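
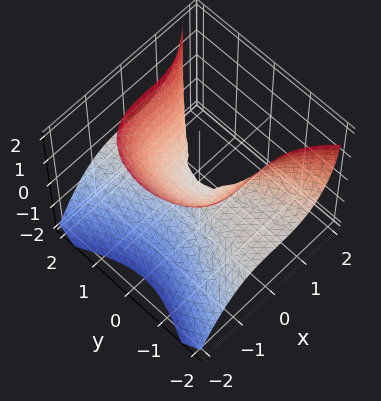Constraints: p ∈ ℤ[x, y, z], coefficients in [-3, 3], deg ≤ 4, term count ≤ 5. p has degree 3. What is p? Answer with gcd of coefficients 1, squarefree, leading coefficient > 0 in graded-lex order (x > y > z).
Degree: the shape is more complex than any degree-2 surface, so deg p = 3.
Observable constraints: one x-axis crossing is at x = 0; every point of the y-axis in the box is on the surface; it meets the z-axis at z = 0 (among the integer gridlines).
Putting this together gives p.

x^3 - y^2*z + z^2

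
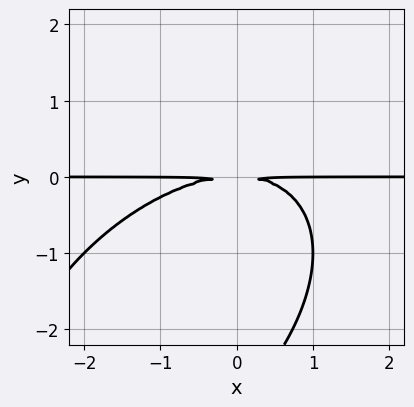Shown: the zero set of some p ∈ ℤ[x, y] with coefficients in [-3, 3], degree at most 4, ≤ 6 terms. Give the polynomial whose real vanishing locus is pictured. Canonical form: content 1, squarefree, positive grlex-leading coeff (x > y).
(a) The degree is 3 — no degree-2 curve has this shape.
(b) Reading off the gridlines: the visible x-axis segment lies entirely on the curve.
(c) Assembling these constraints gives the stated polynomial.

x^2*y - x*y^2 + y^3 + 3*y^2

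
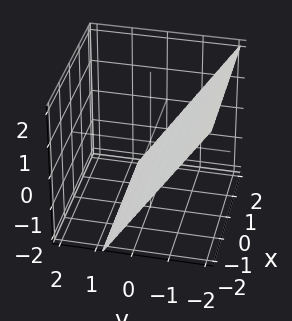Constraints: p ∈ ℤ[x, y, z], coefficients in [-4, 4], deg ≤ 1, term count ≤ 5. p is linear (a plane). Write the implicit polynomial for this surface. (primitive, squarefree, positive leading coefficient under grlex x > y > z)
3*y + 2*z + 2

(a) Degree: every cross-section is a straight line — this is a plane, so deg p = 1.
(b) Against the integer gridlines: no x-intercept at any integer in the box; it meets the z-axis at z = -1 (among the integer gridlines).
(c) Together with the visible shape, these determine p as stated.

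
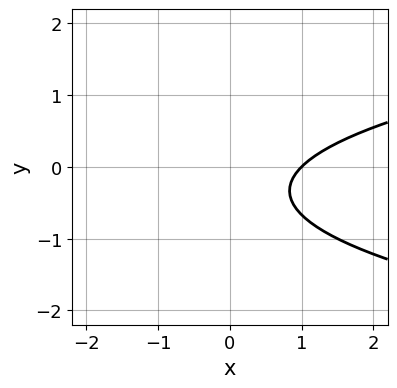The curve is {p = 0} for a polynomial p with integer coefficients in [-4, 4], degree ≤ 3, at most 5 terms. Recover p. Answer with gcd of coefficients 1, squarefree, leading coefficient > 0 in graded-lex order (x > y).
1. deg p = 2. A generic line meets the curve in up to 2 points.
2. Observable constraints: no y-intercept at any integer in the box; it meets the x-axis at x = 1 (among the integer gridlines).
3. Together with the visible shape, these determine p as stated.

3*y^2 - 2*x + 2*y + 2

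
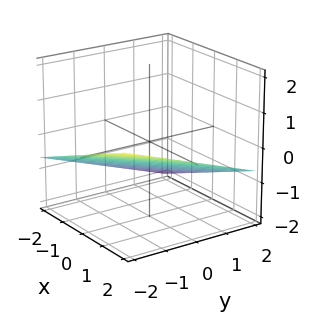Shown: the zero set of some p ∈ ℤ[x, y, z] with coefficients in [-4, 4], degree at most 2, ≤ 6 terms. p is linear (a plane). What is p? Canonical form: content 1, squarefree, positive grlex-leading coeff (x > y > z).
x - y - 3*z - 2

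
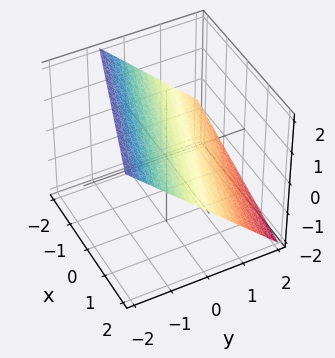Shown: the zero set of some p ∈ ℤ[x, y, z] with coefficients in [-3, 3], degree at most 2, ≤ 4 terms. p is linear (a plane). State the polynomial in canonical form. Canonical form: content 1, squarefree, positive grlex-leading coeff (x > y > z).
x + 3*y + 3*z - 2

(a) The degree is 1 — the surface is flat (a plane).
(b) From the visible intercepts: one x-axis crossing is at x = 2.
(c) Fitting integer coefficients to these (and the overall shape) gives p.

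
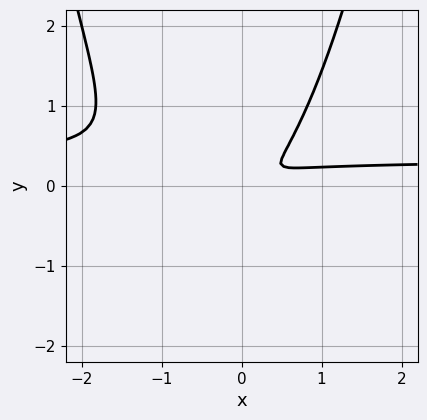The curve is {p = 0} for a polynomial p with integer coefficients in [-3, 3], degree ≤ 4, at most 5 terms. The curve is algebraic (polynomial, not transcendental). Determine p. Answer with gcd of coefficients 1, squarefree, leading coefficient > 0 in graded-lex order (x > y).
3*x^2*y - x^2 + 2*x*y - 3*y^2

Degree: the shape is more complex than any degree-2 curve, so deg p = 3.
The integer polynomial consistent with all of this is the stated p.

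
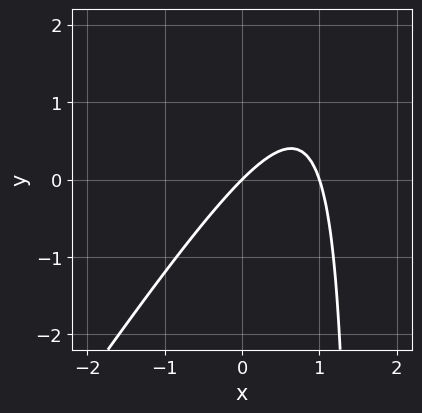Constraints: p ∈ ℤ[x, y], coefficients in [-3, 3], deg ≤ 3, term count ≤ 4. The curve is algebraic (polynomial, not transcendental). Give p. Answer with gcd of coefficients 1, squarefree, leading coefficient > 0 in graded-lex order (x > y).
(a) Degree: no degree-1 curve has this shape, so deg p = 2.
(b) Against the integer gridlines: among the integer gridlines, it crosses the x-axis at x ∈ {0, 1}; it crosses the y-axis at the gridline y = 0.
(c) Together with the visible shape, these determine p as stated.

3*x^2 - 2*x*y - 3*x + 3*y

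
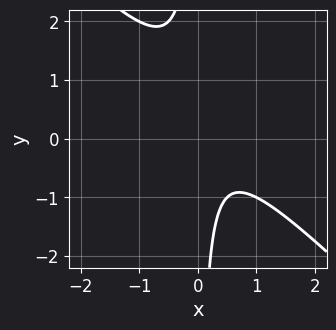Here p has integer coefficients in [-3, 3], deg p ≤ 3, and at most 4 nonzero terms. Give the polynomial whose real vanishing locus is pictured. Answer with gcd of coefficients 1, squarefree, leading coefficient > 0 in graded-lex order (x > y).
1. The degree is 2 — the shape is more complex than any degree-1 curve.
2. From the visible intercepts: no y-intercept at any integer in the box; it misses every integer gridline on the x-axis.
3. Solving for integer coefficients yields p as stated.

2*x^2 + 2*x*y - x + 1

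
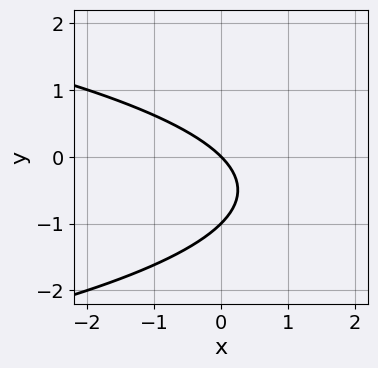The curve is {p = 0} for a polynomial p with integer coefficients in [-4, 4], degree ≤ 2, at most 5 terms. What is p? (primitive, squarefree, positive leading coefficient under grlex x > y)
1. deg p = 2. A generic line meets the curve in up to 2 points.
2. Against the integer gridlines: it meets the x-axis at x = 0 (among the integer gridlines); the y-axis gridline crossings are at y ∈ {-1, 0}.
3. Together with the visible shape, these determine p as stated.

y^2 + x + y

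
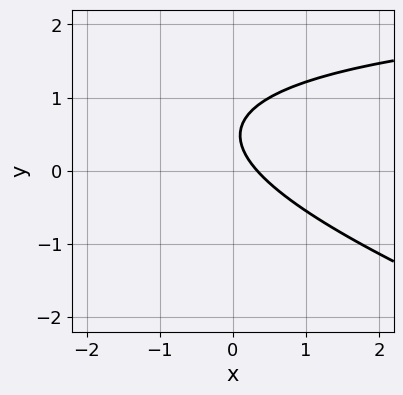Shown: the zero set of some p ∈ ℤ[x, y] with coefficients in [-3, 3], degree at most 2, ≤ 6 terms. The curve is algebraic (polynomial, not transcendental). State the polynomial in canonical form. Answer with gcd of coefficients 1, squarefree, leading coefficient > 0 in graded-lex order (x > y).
Degree: the shape is more complex than any degree-1 curve, so deg p = 2.
Observable constraints: it misses every integer gridline on the y-axis.
Assembling these constraints gives the stated polynomial.

x*y + 3*y^2 - 3*x - 3*y + 1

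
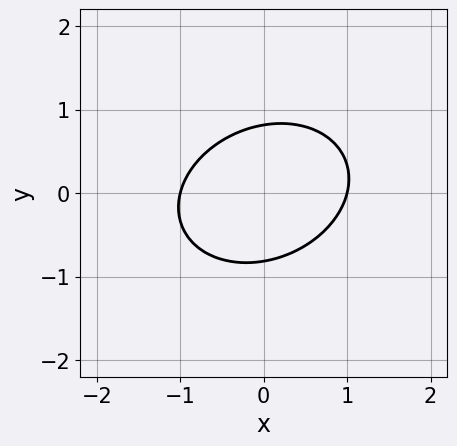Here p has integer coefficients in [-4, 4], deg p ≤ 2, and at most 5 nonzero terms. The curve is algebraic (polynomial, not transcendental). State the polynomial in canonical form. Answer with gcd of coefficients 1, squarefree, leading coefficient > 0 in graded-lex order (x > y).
2*x^2 - x*y + 3*y^2 - 2

First, deg p = 2. The shape is more complex than any degree-1 curve.
Next, from the visible intercepts: among the integer gridlines, it crosses the x-axis at x ∈ {-1, 1}.
Finally, assembling these constraints gives the stated polynomial.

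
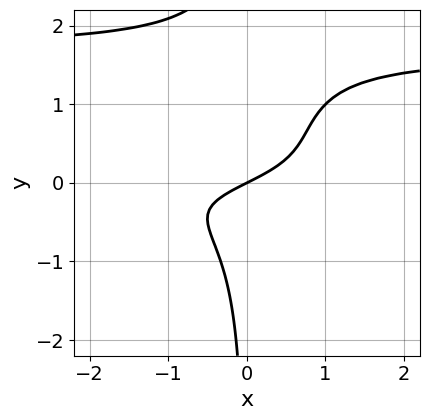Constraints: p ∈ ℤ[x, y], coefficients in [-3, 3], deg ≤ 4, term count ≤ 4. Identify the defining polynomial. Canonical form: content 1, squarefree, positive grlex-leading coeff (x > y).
2*x*y^3 - 3*x*y^2 - x + 2*y

First, degree: a generic line meets the curve in up to 4 points, so deg p = 4.
Then, from the visible intercepts: one x-axis crossing is at x = 0; it meets the y-axis at y = 0 (among the integer gridlines).
Finally, together with the visible shape, these determine p as stated.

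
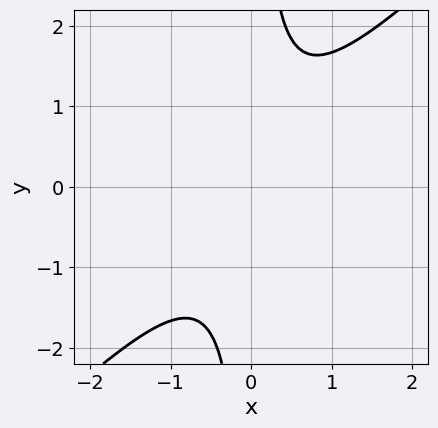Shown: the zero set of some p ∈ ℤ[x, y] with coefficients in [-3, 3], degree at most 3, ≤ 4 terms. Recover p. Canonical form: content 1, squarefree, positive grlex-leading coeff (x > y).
(a) The degree is 2 — no degree-1 curve has this shape.
(b) From the visible intercepts: no x-intercept at any integer in the box; it misses every integer gridline on the y-axis.
(c) Solving for integer coefficients yields p as stated.

3*x^2 - 3*x*y + 2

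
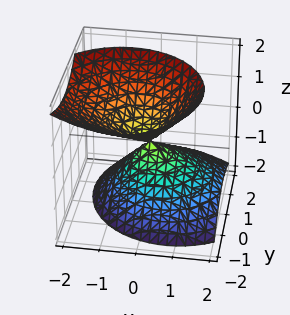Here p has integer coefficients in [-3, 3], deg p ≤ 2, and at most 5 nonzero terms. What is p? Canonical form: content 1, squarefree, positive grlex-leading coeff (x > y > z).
1. The picture has 2 separate pieces. They look like related sheets of one shape, so recover p as a whole.
2. Degree: a generic line meets the surface in up to 2 points, so deg p = 2.
3. From the axis intercepts and sections: it meets the z-axis at z = 0 (among the integer gridlines); it crosses the x-axis at the gridline x = 0.
4. Assembling these constraints gives the stated polynomial.

3*x^2 + 2*x*z + 3*y^2 + 2*y*z - 3*z^2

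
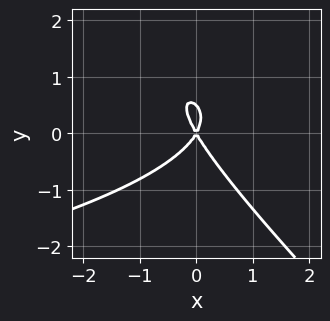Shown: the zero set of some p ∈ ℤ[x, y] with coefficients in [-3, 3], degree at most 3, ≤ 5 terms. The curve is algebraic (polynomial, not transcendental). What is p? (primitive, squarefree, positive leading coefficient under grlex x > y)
2*x*y^2 + 2*y^3 + 3*x^2 - y^2

(a) deg p = 3. The shape is more complex than any degree-2 curve.
(b) From the axis intercepts and sections: it meets the y-axis at y = 0 (among the integer gridlines); one x-axis crossing is at x = 0.
(c) Matching integer coefficients to the picture gives p.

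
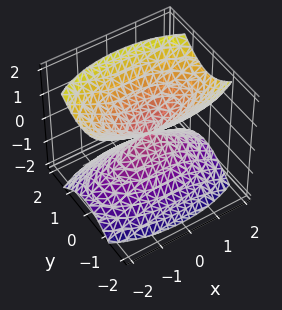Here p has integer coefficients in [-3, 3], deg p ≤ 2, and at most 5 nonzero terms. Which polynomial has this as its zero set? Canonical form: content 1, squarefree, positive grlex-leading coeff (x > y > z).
x^2 + 3*y^2 - 2*z^2

The picture has 2 separate pieces. Treating them together as one polynomial.
The degree is 2 — two nappes meeting at a single point; a quadric.
Symmetries: mirror symmetry y ↦ −y ⇒ only even powers of y; it's symmetric under z → −z, forcing even powers of z; the x ↦ −x reflection is a symmetry, so x appears only in even powers.
Reading off the gridlines: one z-axis crossing is at z = 0; it meets the y-axis at y = 0 (among the integer gridlines); it crosses the x-axis at the gridline x = 0.
Fitting integer coefficients to these (and the overall shape) gives p.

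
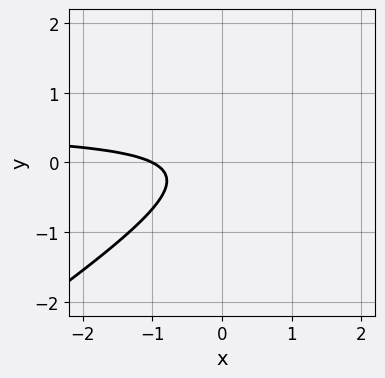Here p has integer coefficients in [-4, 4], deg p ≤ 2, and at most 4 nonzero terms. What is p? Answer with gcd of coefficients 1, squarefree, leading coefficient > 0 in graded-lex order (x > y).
2*x*y - 3*y^2 - x - 1

First, the degree is 2 — the shape is more complex than any degree-1 curve.
Next, reading off the gridlines: it misses every integer gridline on the y-axis; it crosses the x-axis at the gridline x = -1.
Finally, putting this together gives p.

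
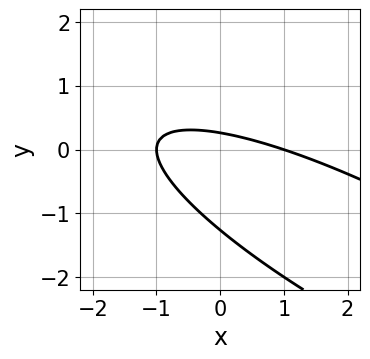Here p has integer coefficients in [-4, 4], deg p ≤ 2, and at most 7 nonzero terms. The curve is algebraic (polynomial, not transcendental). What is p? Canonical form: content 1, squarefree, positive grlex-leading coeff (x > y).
x^2 + 3*x*y + 3*y^2 + 3*y - 1

1. The degree is 2 — no degree-1 curve has this shape.
2. From the visible intercepts: the x-axis gridline crossings are at x ∈ {-1, 1}.
3. Putting this together gives p.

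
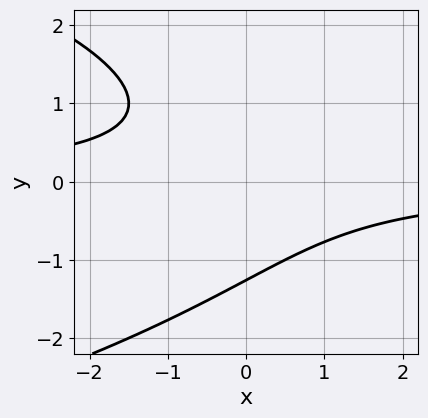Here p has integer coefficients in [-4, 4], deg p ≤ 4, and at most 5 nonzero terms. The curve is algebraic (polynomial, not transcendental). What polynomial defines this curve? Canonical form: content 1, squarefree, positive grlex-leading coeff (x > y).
y^3 + 2*x*y + 2

(a) The degree is 3 — a generic line meets the curve in up to 3 points.
(b) From the visible intercepts: it misses every integer gridline on the x-axis.
(c) Fitting integer coefficients to these (and the overall shape) gives p.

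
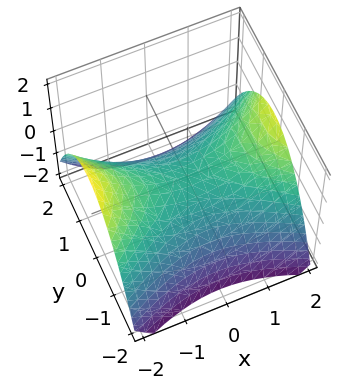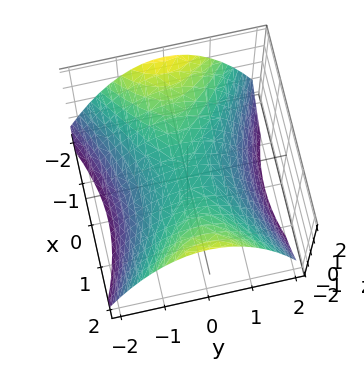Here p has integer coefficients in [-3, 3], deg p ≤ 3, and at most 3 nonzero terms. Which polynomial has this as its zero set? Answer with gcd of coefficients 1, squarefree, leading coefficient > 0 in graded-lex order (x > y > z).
x^2 - 2*y^2 - 3*z

First, the degree is 2 — a saddle surface; a quadric.
Then, symmetries: it's symmetric under y → −y, forcing even powers of y; the x ↦ −x reflection is a symmetry, so x appears only in even powers.
Next, reading off the gridlines: it meets the y-axis at y = 0 (among the integer gridlines); it crosses the x-axis at the gridline x = 0; one z-axis crossing is at z = 0.
Finally, assembling these constraints gives the stated polynomial.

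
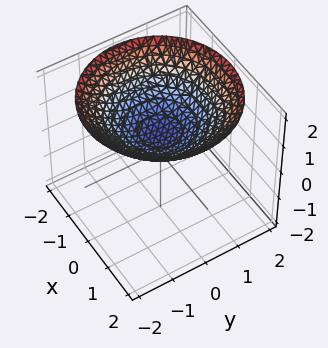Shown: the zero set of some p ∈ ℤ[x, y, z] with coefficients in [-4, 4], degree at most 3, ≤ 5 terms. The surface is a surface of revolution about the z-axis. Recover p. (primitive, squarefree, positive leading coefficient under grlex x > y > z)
deg p = 2.
Symmetry: the z-axis is an axis of rotation, so x and y enter only as x² + y².
Checking where it meets the axes: the surface avoids every integer x-axis point in the box; a circular section at z = 1 has radius exactly 1; the surface avoids every integer y-axis point in the box.
These observations pin down the coefficients.

x^2 + y^2 - 3*z + 2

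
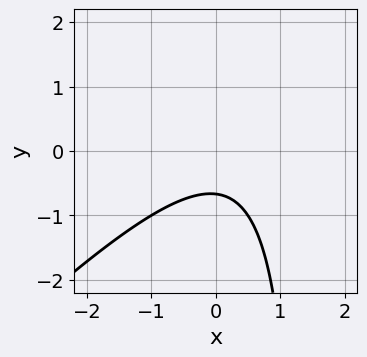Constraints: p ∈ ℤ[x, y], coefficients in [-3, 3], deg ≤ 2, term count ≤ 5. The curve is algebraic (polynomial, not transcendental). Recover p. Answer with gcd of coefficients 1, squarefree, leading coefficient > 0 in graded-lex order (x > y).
2*x^2 - 2*x*y - x + 3*y + 2

Degree: no degree-1 curve has this shape, so deg p = 2.
Against the integer gridlines: it misses every integer gridline on the x-axis.
The integer polynomial consistent with all of this is the stated p.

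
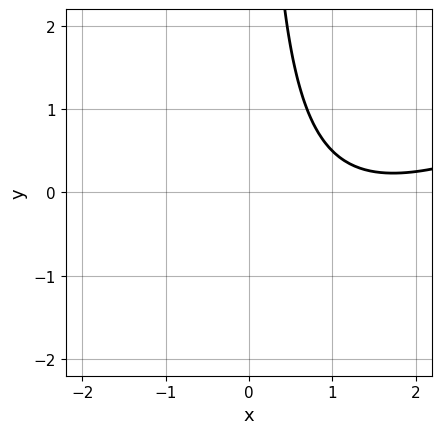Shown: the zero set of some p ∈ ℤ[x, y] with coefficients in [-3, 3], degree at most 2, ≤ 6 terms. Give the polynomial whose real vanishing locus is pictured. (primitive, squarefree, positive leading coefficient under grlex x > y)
x^2 - 2*x*y - 3*x + 3

(a) The degree is 2 — the shape is more complex than any degree-1 curve.
(b) From the axis intercepts and sections: no x-intercept at any integer in the box; the curve avoids every integer y-axis point in the box.
(c) Putting this together gives p.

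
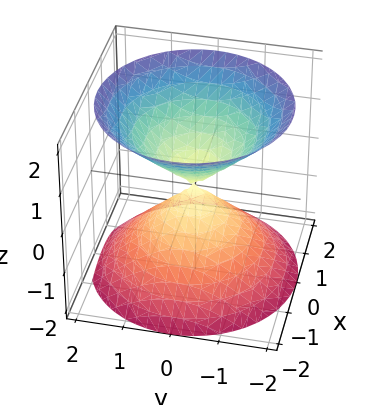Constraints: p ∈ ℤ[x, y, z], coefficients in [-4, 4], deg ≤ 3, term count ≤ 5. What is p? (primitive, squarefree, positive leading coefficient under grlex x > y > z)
There are 2 components. Treating them together as one polynomial.
The degree is 2 — two nappes meeting at a single point; a quadric.
Symmetries: rotational symmetry about the z-axis ⇒ p depends on x, y only through x² + y²; it's symmetric under z → −z, forcing even powers of z.
Observable constraints: it crosses the y-axis at the gridline y = 0; it meets the x-axis at x = 0 (among the integer gridlines); a circular section at z = -1 has radius exactly 1.
Together with the visible shape, these determine p as stated.

x^2 + y^2 - z^2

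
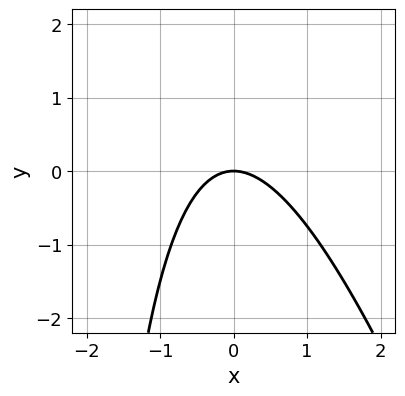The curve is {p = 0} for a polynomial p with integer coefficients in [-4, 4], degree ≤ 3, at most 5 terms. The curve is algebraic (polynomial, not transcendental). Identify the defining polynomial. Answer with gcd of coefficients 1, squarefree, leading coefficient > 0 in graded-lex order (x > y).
1. Degree: a generic line meets the curve in up to 2 points, so deg p = 2.
2. Checking where it meets the axes: it crosses the y-axis at the gridline y = 0; it crosses the x-axis at the gridline x = 0.
3. Putting this together gives p.

3*x^2 + x*y + 3*y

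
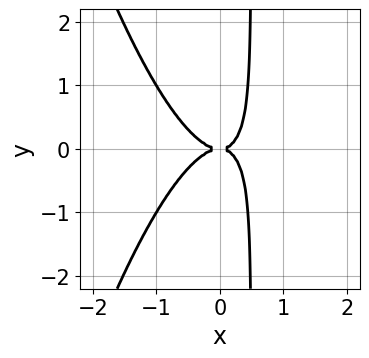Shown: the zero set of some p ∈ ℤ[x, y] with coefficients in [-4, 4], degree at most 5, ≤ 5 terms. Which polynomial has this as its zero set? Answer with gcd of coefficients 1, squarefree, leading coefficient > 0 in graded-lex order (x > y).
3*x^4 + 2*x*y^2 - y^2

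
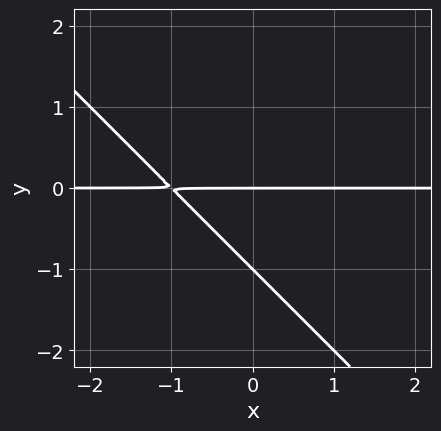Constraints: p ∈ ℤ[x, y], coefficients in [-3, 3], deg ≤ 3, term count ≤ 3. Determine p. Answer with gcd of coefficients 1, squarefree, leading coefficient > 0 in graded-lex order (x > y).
First, the degree is 2 — a generic line meets the curve in up to 2 points.
Next, reading off the gridlines: every point of the x-axis in the box is on the curve; among the integer gridlines, it crosses the y-axis at y ∈ {-1, 0}.
Finally, assembling these constraints gives the stated polynomial.

x*y + y^2 + y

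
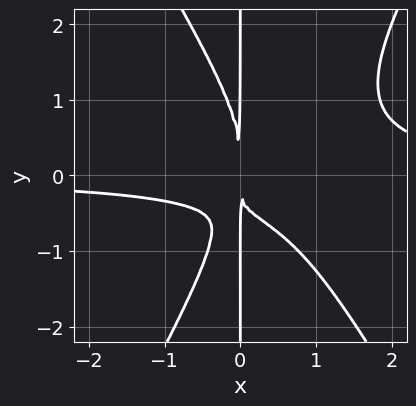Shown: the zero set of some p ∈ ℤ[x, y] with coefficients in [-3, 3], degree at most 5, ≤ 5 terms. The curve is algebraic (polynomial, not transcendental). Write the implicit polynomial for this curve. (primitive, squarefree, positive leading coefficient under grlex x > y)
3*x^3*y - x*y^3 - 3*x^2*y - 2*x^2

(a) The degree is 4 — a generic line meets the curve in up to 4 points.
(b) From the axis intercepts and sections: the visible y-axis segment lies entirely on the curve.
(c) Solving for integer coefficients yields p as stated.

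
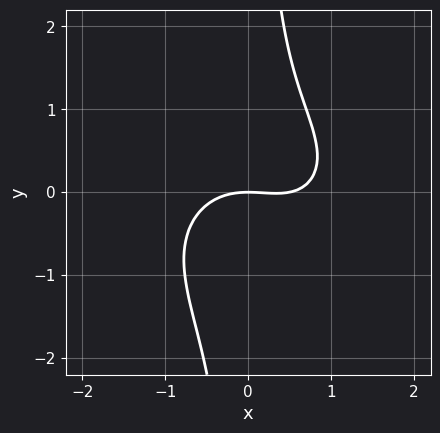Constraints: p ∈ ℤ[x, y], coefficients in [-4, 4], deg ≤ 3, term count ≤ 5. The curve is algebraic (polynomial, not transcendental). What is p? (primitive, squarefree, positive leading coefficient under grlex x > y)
2*x^3 + 3*x*y^2 - x^2 + x*y - 3*y

1. The degree is 3 — no degree-2 curve has this shape.
2. From the visible intercepts: it crosses the x-axis at the gridline x = 0; it crosses the y-axis at the gridline y = 0.
3. Together with the visible shape, these determine p as stated.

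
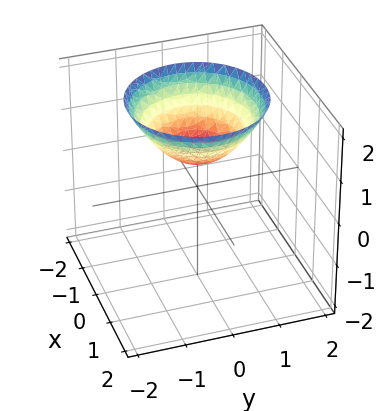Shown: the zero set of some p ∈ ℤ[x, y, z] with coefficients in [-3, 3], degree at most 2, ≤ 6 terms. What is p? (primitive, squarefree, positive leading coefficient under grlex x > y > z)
First, the degree is 2 — a generic line meets the surface in up to 2 points.
Next, symmetry: the surface is invariant under rotation about z: p = q(x² + y², z).
Next, against the integer gridlines: no y-intercept at any integer in the box; a circular section at z = 1 has radius between 0 and 1; it misses every integer gridline on the x-axis.
Finally, the integer polynomial consistent with all of this is the stated p.

2*x^2 + 2*y^2 - 3*z + 2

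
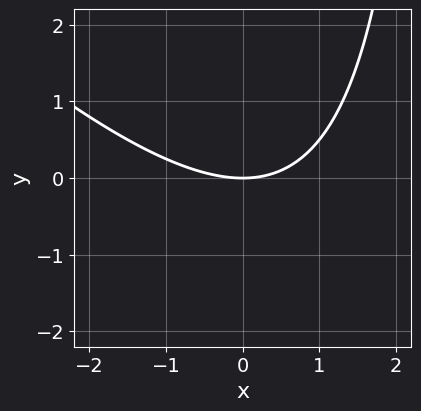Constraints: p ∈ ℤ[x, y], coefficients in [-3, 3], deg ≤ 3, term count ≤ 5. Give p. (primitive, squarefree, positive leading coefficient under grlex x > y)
First, degree: the shape is more complex than any degree-1 curve, so deg p = 2.
Then, against the integer gridlines: it meets the x-axis at x = 0 (among the integer gridlines); one y-axis crossing is at y = 0.
Finally, together with the visible shape, these determine p as stated.

x^2 + x*y - 3*y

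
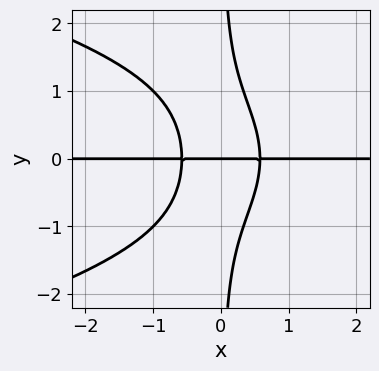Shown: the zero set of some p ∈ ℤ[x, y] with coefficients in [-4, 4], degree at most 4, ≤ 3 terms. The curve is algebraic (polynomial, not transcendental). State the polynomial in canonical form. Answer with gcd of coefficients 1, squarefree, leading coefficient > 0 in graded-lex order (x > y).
2*x*y^3 + 3*x^2*y - y

(a) Degree: no degree-3 curve has this shape, so deg p = 4.
(b) Reading off the gridlines: it meets the y-axis at y = 0 (among the integer gridlines); the visible x-axis segment lies entirely on the curve.
(c) Solving for integer coefficients yields p as stated.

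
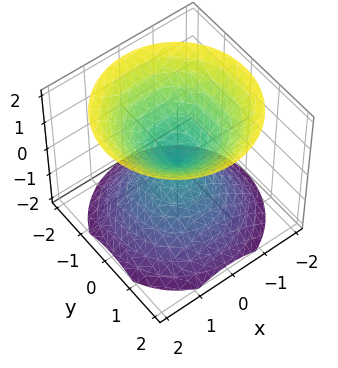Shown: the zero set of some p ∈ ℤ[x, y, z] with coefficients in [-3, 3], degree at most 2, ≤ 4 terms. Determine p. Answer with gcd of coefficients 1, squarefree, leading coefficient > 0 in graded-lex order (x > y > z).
x^2 + y^2 - z^2

1. There are 2 components.
2. Degree: two nappes meeting at a single point; a quadric, so deg p = 2.
3. Symmetries: the z ↦ −z reflection is a symmetry, so z appears only in even powers; the surface is invariant under rotation about z: p = q(x² + y², z).
4. Reading off the gridlines: it crosses the x-axis at the gridline x = 0; it meets the y-axis at y = 0 (among the integer gridlines); it crosses the z-axis at the gridline z = 0; a circular section at z = 1 has radius exactly 1.
5. Assembling these constraints gives the stated polynomial.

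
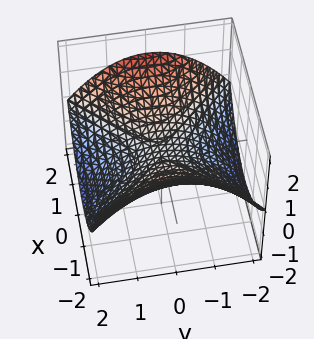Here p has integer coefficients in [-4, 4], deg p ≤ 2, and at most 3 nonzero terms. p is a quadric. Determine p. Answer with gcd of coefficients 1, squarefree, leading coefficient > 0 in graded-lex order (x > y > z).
1. deg p = 2. A hyperbolic paraboloid; a quadric.
2. Symmetries: it's symmetric under y → −y, forcing even powers of y; the x ↦ −x reflection is a symmetry, so x appears only in even powers.
3. From the visible intercepts: it meets the y-axis at y = 0 (among the integer gridlines); one z-axis crossing is at z = 0; one x-axis crossing is at x = 0.
4. Matching integer coefficients to the picture gives p.

x^2 - y^2 - 3*z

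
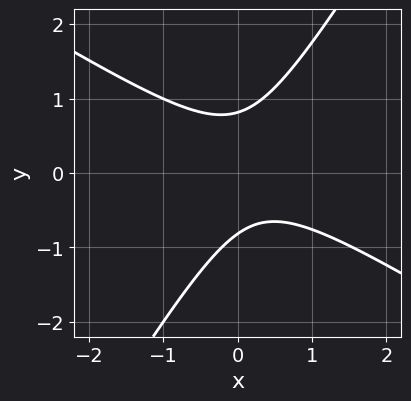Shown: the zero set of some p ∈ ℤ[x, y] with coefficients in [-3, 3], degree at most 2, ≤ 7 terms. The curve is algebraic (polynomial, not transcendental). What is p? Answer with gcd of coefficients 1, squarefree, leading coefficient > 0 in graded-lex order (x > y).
3*x^2 + 3*x*y - 3*y^2 - x + 2

(a) The degree is 2 — the shape is more complex than any degree-1 curve.
(b) Observable constraints: it misses every integer gridline on the x-axis.
(c) Solving for integer coefficients yields p as stated.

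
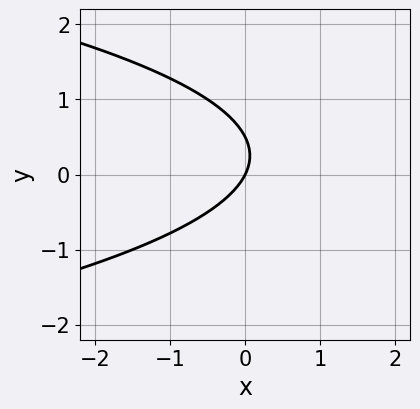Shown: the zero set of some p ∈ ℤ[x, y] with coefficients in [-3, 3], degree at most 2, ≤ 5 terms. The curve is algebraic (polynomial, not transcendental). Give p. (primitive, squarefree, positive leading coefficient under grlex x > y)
The degree is 2 — a generic line meets the curve in up to 2 points.
Against the integer gridlines: one x-axis crossing is at x = 0; it meets the y-axis at y = 0 (among the integer gridlines).
Putting this together gives p.

2*y^2 + 2*x - y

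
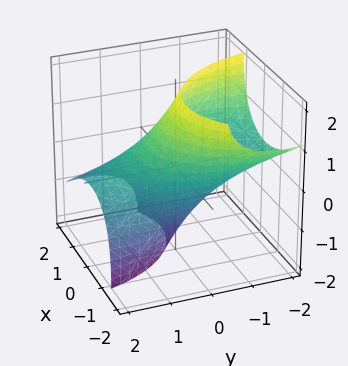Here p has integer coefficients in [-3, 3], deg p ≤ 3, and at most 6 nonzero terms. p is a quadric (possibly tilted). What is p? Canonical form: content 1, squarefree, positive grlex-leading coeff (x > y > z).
2*x^2 + 2*x*z + y^2 + 3*y*z + z^2 - 3

First, degree: the shape is more complex than any degree-1 surface, so deg p = 2.
Finally, matching integer coefficients to the picture gives p.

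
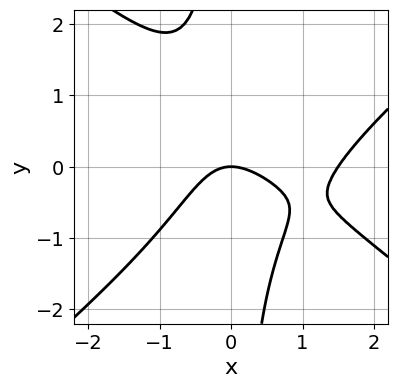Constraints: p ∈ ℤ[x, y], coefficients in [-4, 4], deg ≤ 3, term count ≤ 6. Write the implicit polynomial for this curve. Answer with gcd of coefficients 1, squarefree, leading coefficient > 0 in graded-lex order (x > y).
1. deg p = 3. No degree-2 curve has this shape.
2. Against the integer gridlines: it crosses the y-axis at the gridline y = 0; it meets the x-axis at x = 0 (among the integer gridlines).
3. These observations pin down the coefficients.

2*x^3 - 3*x*y^2 - 3*x^2 - 3*y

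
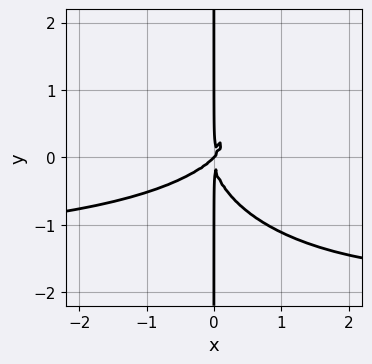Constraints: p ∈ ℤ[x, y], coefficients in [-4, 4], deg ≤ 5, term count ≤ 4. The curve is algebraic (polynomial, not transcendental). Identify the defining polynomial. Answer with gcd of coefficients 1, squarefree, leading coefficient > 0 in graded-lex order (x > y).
2*x^3*y + 3*x*y^3 + 3*x^3 - 3*x^2*y

First, deg p = 4. No degree-3 curve has this shape.
Then, checking where it meets the axes: it crosses the x-axis at the gridline x = 0; every point of the y-axis in the box is on the curve.
Finally, putting this together gives p.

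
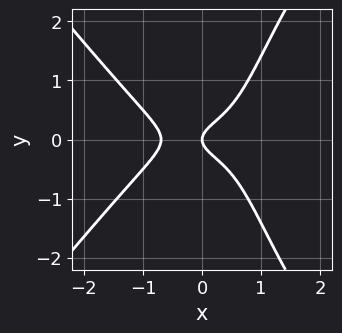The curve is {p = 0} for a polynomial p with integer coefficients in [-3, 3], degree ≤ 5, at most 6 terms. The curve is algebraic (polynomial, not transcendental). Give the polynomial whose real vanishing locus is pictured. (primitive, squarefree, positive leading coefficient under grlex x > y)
(a) The degree is 4 — a generic line meets the curve in up to 4 points.
(b) Symmetries: the y ↦ −y reflection is a symmetry, so y appears only in even powers.
(c) From the visible intercepts: it crosses the y-axis at the gridline y = 0; it crosses the x-axis at the gridline x = 0.
(d) These observations pin down the coefficients.

3*x^4 - 2*x^2*y^2 + 3*x*y^2 - 3*y^2 + x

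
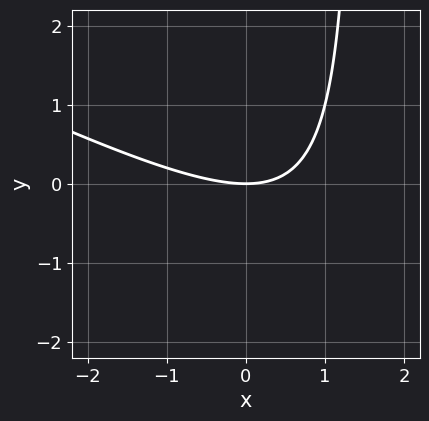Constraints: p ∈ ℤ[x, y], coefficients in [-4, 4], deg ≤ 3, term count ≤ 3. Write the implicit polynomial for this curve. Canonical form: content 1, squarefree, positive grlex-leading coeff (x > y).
1. deg p = 2. The shape is more complex than any degree-1 curve.
2. Against the integer gridlines: one x-axis crossing is at x = 0; it meets the y-axis at y = 0 (among the integer gridlines).
3. Assembling these constraints gives the stated polynomial.

x^2 + 2*x*y - 3*y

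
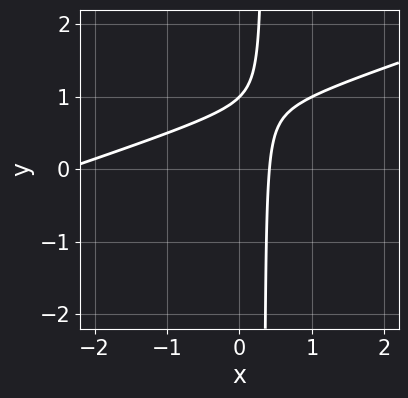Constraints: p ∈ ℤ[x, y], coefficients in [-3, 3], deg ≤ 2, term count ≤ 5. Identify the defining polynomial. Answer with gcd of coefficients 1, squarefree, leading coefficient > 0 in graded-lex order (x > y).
x^2 - 3*x*y + 2*x + y - 1

First, deg p = 2. A generic line meets the curve in up to 2 points.
Next, against the integer gridlines: it meets the y-axis at y = 1 (among the integer gridlines).
Finally, together with the visible shape, these determine p as stated.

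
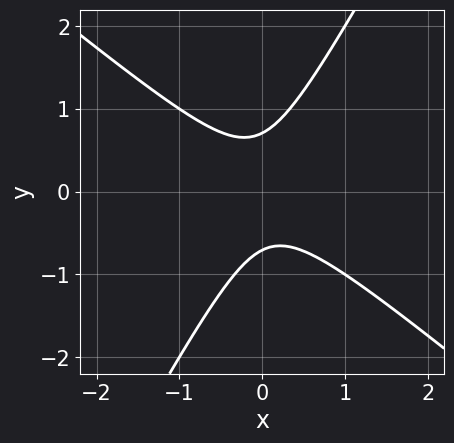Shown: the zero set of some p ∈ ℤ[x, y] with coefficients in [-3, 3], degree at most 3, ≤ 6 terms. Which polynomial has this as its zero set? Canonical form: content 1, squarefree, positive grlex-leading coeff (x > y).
1. The degree is 2 — the shape is more complex than any degree-1 curve.
2. Reading off the gridlines: no x-intercept at any integer in the box.
3. These observations pin down the coefficients.

3*x^2 + 2*x*y - 2*y^2 + 1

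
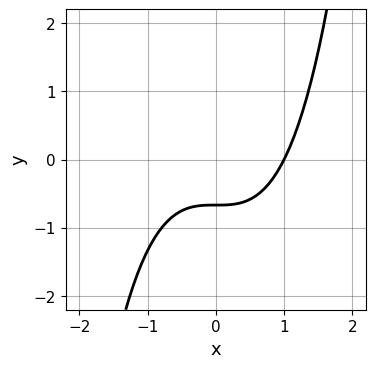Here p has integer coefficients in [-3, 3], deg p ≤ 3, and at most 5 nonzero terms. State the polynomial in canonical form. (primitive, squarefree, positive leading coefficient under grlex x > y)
(a) Degree: the shape is more complex than any degree-2 curve, so deg p = 3.
(b) Checking where it meets the axes: it meets the x-axis at x = 1 (among the integer gridlines).
(c) Solving for integer coefficients yields p as stated.

2*x^3 - 3*y - 2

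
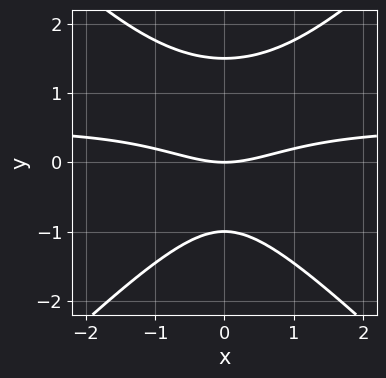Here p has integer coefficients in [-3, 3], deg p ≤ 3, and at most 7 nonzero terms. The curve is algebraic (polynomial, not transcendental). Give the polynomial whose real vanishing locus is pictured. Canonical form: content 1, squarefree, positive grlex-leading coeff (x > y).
(a) deg p = 3. The shape is more complex than any degree-2 curve.
(b) Symmetries: mirror symmetry x ↦ −x ⇒ only even powers of x.
(c) Reading off the gridlines: one x-axis crossing is at x = 0; among the integer gridlines, it crosses the y-axis at y ∈ {-1, 0}.
(d) Solving for integer coefficients yields p as stated.

2*x^2*y - 2*y^3 - x^2 + y^2 + 3*y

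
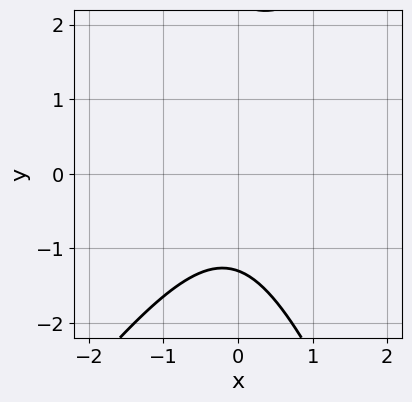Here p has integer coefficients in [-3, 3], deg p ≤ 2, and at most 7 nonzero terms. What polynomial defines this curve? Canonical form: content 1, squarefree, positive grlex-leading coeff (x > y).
3*x^2 - x*y - y^2 + y + 3

First, deg p = 2. No degree-1 curve has this shape.
Next, from the axis intercepts and sections: no x-intercept at any integer in the box.
Finally, matching integer coefficients to the picture gives p.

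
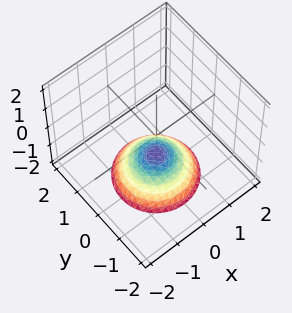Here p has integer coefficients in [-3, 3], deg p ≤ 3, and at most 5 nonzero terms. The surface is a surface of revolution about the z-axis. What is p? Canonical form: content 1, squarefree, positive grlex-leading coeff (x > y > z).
deg p = 2. A generic line meets the surface in up to 2 points.
Symmetries: rotational symmetry about the z-axis ⇒ p depends on x, y only through x² + y².
From the visible intercepts: a circular section at z = -2 has radius between 1 and 2; it meets the z-axis at z = -1 (among the integer gridlines); it misses every integer gridline on the x-axis.
Putting this together gives p.

2*x^2 + 2*y^2 + 3*z + 3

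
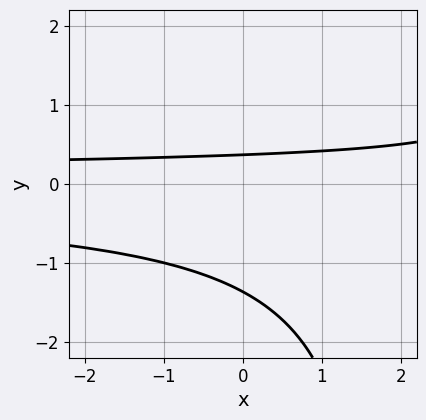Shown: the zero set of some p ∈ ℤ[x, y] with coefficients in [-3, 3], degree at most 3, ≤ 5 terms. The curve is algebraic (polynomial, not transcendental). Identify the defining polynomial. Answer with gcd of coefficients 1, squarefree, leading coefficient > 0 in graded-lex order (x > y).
x*y^2 - 2*y^2 - 2*y + 1

First, degree: no degree-2 curve has this shape, so deg p = 3.
Then, from the visible intercepts: the curve avoids every integer x-axis point in the box.
Finally, these observations pin down the coefficients.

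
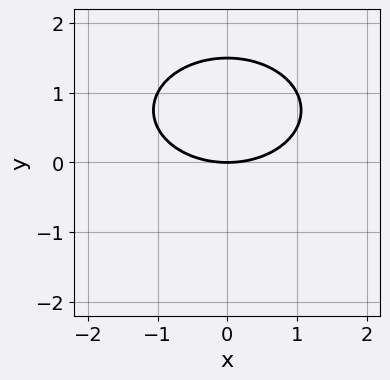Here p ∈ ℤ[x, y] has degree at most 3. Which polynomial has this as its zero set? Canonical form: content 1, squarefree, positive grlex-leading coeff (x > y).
1. The degree is 2 — a generic line meets the curve in up to 2 points.
2. Symmetries: mirror symmetry x ↦ −x ⇒ only even powers of x.
3. From the visible intercepts: it meets the x-axis at x = 0 (among the integer gridlines); one y-axis crossing is at y = 0.
4. Matching integer coefficients to the picture gives p.

x^2 + 2*y^2 - 3*y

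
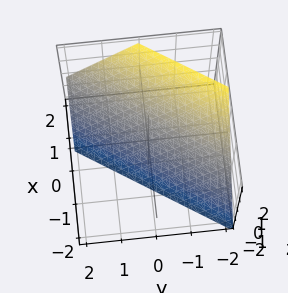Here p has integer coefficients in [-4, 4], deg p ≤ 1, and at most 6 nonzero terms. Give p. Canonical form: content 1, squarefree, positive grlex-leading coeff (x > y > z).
3*x - 2*y - 2*z - 2

First, the degree is 1 — every cross-section is a straight line — this is a plane.
Then, from the axis intercepts and sections: one z-axis crossing is at z = -1; it crosses the y-axis at the gridline y = -1.
Finally, assembling these constraints gives the stated polynomial.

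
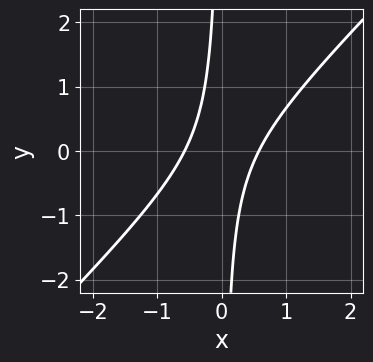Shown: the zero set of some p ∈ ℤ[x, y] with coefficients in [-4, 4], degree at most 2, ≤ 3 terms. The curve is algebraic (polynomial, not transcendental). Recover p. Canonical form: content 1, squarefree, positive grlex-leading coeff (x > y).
3*x^2 - 3*x*y - 1

(a) deg p = 2.
(b) Observable constraints: it misses every integer gridline on the y-axis.
(c) Assembling these constraints gives the stated polynomial.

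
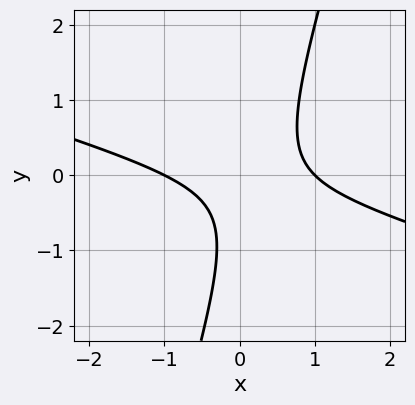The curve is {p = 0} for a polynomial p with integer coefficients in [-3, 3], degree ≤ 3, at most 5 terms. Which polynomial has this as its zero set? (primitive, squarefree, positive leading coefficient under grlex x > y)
x^2 + 3*x*y - y^2 - y - 1

(a) deg p = 2.
(b) From the axis intercepts and sections: the curve avoids every integer y-axis point in the box; the x-axis gridline crossings are at x ∈ {-1, 1}.
(c) These observations pin down the coefficients.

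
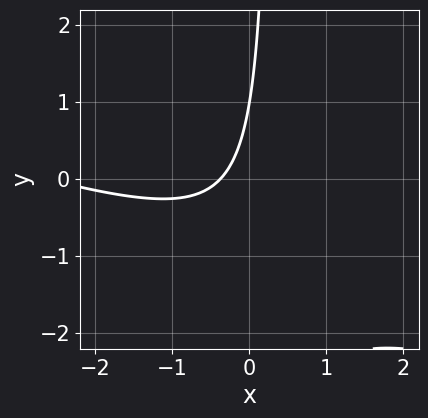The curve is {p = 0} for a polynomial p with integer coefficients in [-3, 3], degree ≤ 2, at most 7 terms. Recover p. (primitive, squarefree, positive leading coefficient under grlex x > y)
x^2 + 3*x*y + 3*x - y + 1

1. deg p = 2.
2. From the axis intercepts and sections: one y-axis crossing is at y = 1.
3. Together with the visible shape, these determine p as stated.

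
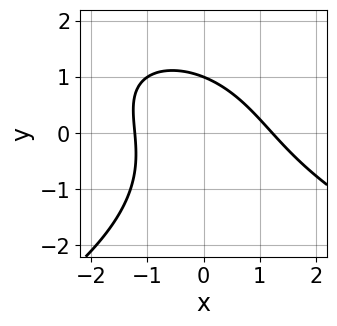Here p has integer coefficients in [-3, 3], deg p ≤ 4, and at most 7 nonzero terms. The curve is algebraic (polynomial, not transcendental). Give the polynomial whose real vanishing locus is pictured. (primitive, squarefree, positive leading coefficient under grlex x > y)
(a) Degree: no degree-2 curve has this shape, so deg p = 3.
(b) Observable constraints: it meets the y-axis at y = 1 (among the integer gridlines).
(c) The integer polynomial consistent with all of this is the stated p.

y^3 + 2*x^2 + 2*x*y + 2*y - 3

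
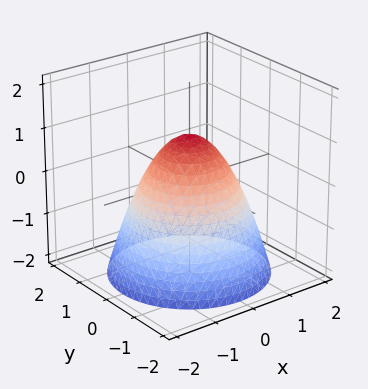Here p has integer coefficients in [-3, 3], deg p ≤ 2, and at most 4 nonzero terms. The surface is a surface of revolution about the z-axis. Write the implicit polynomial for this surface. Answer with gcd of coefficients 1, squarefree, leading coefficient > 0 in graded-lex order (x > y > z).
First, the degree is 2 — the shape is more complex than any degree-1 surface.
Then, symmetries: rotational symmetry about the z-axis ⇒ p depends on x, y only through x² + y².
Next, checking where it meets the axes: among the integer gridlines, it crosses the y-axis at y ∈ {-1, 1}; the x-axis gridline crossings are at x ∈ {-1, 1}; one z-axis crossing is at z = 1; a circular section at z = 0 has radius exactly 1.
Finally, putting this together gives p.

x^2 + y^2 + z - 1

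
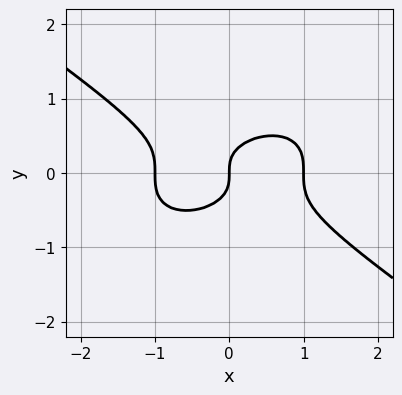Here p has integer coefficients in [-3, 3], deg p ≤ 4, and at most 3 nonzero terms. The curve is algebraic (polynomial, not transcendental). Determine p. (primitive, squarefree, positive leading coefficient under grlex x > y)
x^3 + 3*y^3 - x

1. deg p = 3. No degree-2 curve has this shape.
2. Checking where it meets the axes: the x-axis gridline crossings are at x ∈ {-1, 0, 1}; one y-axis crossing is at y = 0.
3. Putting this together gives p.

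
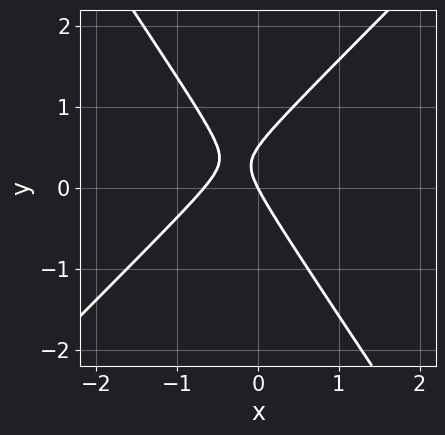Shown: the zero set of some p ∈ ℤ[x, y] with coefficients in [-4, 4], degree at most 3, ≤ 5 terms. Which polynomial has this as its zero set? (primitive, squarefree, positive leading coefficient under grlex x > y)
3*x^2 - x*y - 2*y^2 + 2*x + y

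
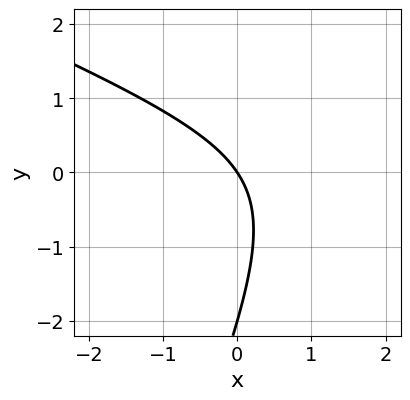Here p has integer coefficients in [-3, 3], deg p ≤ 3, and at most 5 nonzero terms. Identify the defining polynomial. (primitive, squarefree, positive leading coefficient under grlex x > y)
x^2 + 2*x*y - y^2 - 3*x - 2*y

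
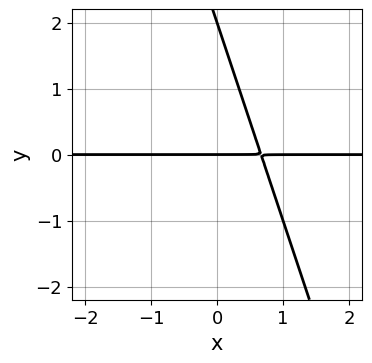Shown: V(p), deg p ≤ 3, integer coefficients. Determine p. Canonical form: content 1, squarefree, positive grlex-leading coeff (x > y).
3*x*y + y^2 - 2*y

First, the degree is 2 — no degree-1 curve has this shape.
Then, from the axis intercepts and sections: the visible x-axis segment lies entirely on the curve; the y-axis gridline crossings are at y ∈ {0, 2}.
Finally, together with the visible shape, these determine p as stated.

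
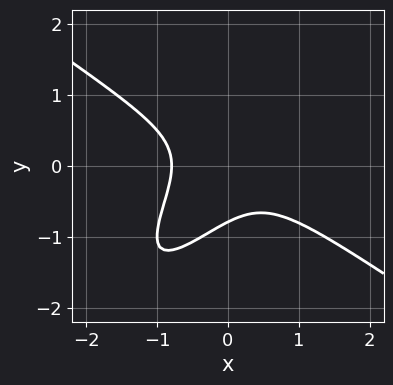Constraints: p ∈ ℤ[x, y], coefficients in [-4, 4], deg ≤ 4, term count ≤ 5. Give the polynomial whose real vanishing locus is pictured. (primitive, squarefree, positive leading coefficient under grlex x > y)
First, degree: no degree-2 curve has this shape, so deg p = 3.
Finally, solving for integer coefficients yields p as stated.

2*x^3 - 3*x*y^2 + 2*y^3 + 1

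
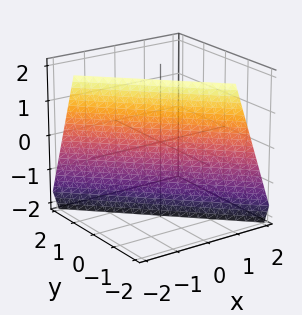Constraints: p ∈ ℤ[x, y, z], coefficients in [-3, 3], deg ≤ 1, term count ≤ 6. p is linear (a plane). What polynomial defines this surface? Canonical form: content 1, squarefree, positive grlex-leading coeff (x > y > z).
First, the degree is 1 — the surface is flat (a plane).
Then, from the axis intercepts and sections: it meets the z-axis at z = -2 (among the integer gridlines).
Finally, the integer polynomial consistent with all of this is the stated p.

3*x + 3*y + z + 2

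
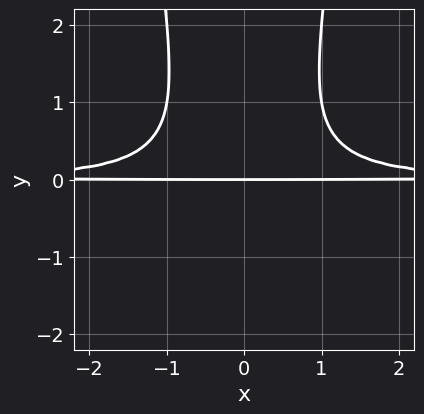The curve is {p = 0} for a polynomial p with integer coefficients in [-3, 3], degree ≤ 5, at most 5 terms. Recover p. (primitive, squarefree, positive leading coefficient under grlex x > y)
1. deg p = 4. No degree-3 curve has this shape.
2. Symmetries: the x ↦ −x reflection is a symmetry, so x appears only in even powers.
3. Observable constraints: it meets the y-axis at y = 0 (among the integer gridlines); every point of the x-axis in the box is on the curve.
4. Matching integer coefficients to the picture gives p.

3*x^2*y^2 - y^3 - 2*y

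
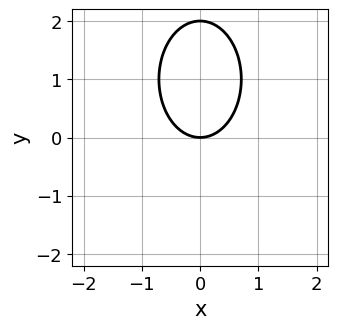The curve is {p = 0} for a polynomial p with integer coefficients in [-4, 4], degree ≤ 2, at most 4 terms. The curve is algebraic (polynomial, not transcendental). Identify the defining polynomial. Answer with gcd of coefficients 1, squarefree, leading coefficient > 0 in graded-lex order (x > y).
2*x^2 + y^2 - 2*y

(a) Degree: no degree-1 curve has this shape, so deg p = 2.
(b) Symmetries: the x ↦ −x reflection is a symmetry, so x appears only in even powers.
(c) From the axis intercepts and sections: it meets the x-axis at x = 0 (among the integer gridlines); among the integer gridlines, it crosses the y-axis at y ∈ {0, 2}.
(d) Assembling these constraints gives the stated polynomial.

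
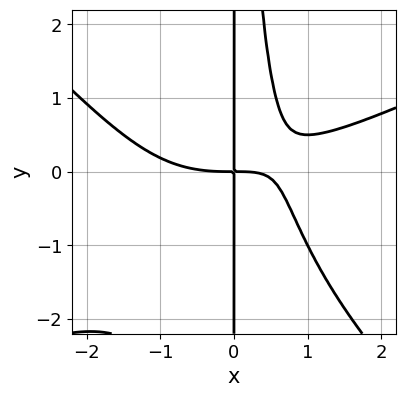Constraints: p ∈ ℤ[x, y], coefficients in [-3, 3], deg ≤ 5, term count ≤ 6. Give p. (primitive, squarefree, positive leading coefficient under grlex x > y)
x^4 - x^3*y - 2*x^2*y^2 - 3*x^2*y + 3*x*y

First, deg p = 4. The shape is more complex than any degree-3 curve.
Next, against the integer gridlines: every point of the y-axis in the box is on the curve.
Finally, the integer polynomial consistent with all of this is the stated p.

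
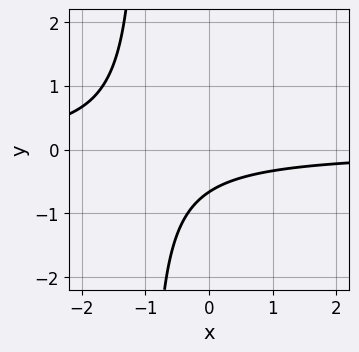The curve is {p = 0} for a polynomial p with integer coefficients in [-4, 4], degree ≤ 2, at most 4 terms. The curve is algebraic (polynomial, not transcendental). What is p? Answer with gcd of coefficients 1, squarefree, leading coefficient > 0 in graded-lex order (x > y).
(a) The degree is 2 — a generic line meets the curve in up to 2 points.
(b) From the visible intercepts: no x-intercept at any integer in the box.
(c) The integer polynomial consistent with all of this is the stated p.

3*x*y + 3*y + 2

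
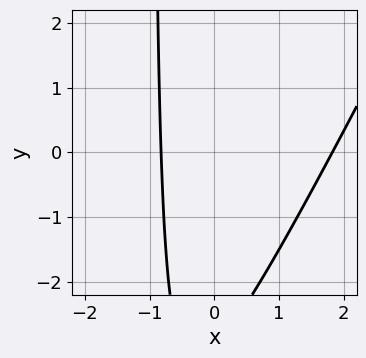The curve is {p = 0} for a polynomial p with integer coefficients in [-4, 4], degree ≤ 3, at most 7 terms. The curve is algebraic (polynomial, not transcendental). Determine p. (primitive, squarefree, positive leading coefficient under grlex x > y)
2*x^2 - x*y - 2*x - y - 3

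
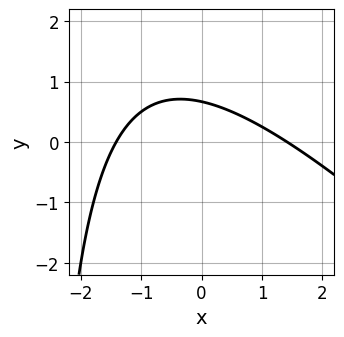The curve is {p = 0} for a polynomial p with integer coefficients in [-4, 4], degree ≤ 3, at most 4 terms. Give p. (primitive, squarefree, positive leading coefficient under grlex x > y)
x^2 + x*y + 3*y - 2

1. Degree: a generic line meets the curve in up to 2 points, so deg p = 2.
2. The integer polynomial consistent with all of this is the stated p.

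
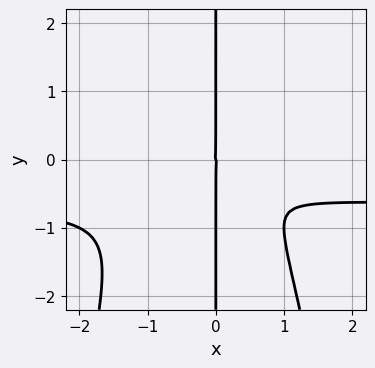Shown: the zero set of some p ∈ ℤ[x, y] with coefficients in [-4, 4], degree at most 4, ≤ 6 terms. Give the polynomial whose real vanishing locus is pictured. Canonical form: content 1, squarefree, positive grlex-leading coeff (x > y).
(a) Degree: a generic line meets the curve in up to 4 points, so deg p = 4.
(b) From the axis intercepts and sections: it crosses the x-axis at the gridline x = 0; every point of the y-axis in the box is on the curve.
(c) Matching integer coefficients to the picture gives p.

3*x^3*y + 2*x^3 + x^2*y + 2*x*y^2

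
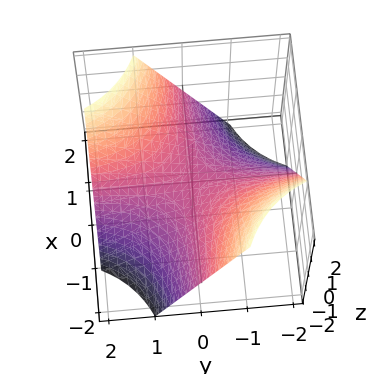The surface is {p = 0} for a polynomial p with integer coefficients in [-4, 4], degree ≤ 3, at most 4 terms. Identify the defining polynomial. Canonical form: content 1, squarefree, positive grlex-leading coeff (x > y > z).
x*y - z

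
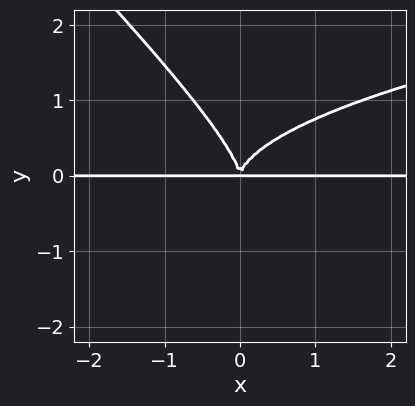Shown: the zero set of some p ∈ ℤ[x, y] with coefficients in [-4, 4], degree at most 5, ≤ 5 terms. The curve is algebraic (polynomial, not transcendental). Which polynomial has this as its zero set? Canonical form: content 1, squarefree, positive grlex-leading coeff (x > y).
x*y^3 + y^4 - x^2*y

(a) Degree: a generic line meets the curve in up to 4 points, so deg p = 4.
(b) Against the integer gridlines: every point of the x-axis in the box is on the curve.
(c) Together with the visible shape, these determine p as stated.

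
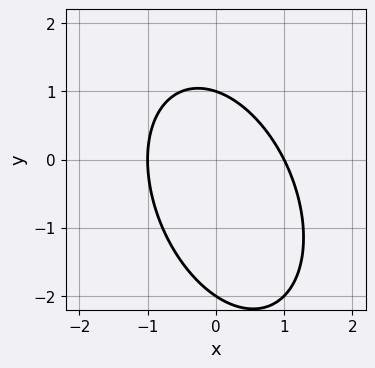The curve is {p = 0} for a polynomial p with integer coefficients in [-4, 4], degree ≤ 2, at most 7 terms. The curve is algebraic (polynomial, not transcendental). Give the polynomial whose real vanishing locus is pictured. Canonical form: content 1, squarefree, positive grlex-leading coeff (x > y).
First, deg p = 2. No degree-1 curve has this shape.
Next, from the axis intercepts and sections: the x-axis gridline crossings are at x ∈ {-1, 1}; among the integer gridlines, it crosses the y-axis at y ∈ {-2, 1}.
Finally, together with the visible shape, these determine p as stated.

2*x^2 + x*y + y^2 + y - 2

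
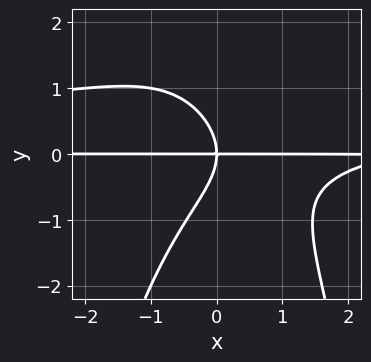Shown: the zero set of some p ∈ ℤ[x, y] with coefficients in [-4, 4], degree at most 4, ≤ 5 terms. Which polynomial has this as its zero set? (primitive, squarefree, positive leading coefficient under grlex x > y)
Degree: no degree-3 curve has this shape, so deg p = 4.
From the visible intercepts: every point of the x-axis in the box is on the curve; one y-axis crossing is at y = 0.
Putting this together gives p.

2*x^2*y^2 - x^2*y + 2*y^3 + 3*x*y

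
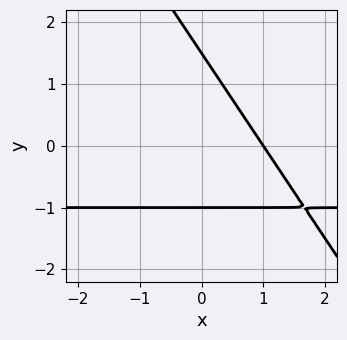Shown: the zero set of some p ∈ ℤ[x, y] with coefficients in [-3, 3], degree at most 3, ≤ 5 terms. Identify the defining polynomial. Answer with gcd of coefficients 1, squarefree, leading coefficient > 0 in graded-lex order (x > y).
3*x*y + 2*y^2 + 3*x - y - 3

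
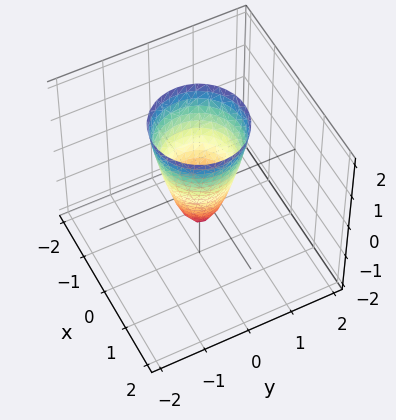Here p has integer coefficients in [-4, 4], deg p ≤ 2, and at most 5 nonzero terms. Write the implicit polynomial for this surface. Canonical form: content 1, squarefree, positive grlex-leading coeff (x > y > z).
(a) The degree is 2 — the shape is more complex than any degree-1 surface.
(b) Symmetry: the z-axis is an axis of rotation, so x and y enter only as x² + y².
(c) Reading off the gridlines: a circular section at z = 0 has radius between 0 and 1; one z-axis crossing is at z = -1.
(d) Assembling these constraints gives the stated polynomial.

3*x^2 + 3*y^2 - z - 1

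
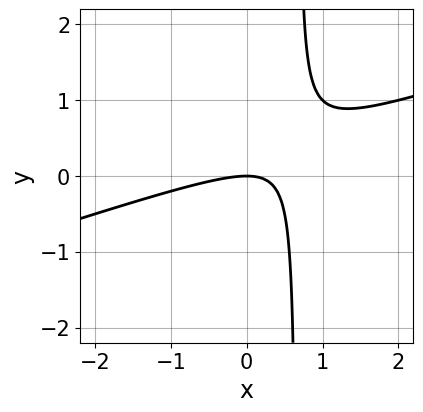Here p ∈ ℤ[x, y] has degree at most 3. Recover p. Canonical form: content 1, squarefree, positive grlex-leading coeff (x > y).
x^2 - 3*x*y + 2*y

(a) The degree is 2 — the shape is more complex than any degree-1 curve.
(b) Against the integer gridlines: it meets the x-axis at x = 0 (among the integer gridlines); one y-axis crossing is at y = 0.
(c) Assembling these constraints gives the stated polynomial.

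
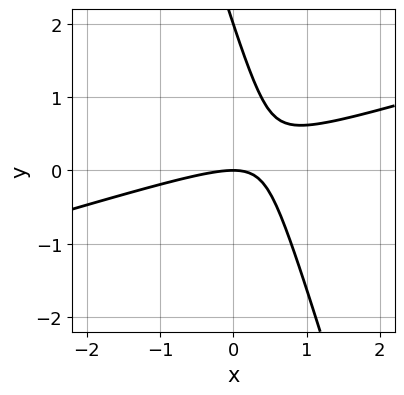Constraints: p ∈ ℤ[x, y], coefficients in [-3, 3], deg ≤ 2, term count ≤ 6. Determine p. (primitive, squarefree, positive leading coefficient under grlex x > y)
1. Degree: no degree-1 curve has this shape, so deg p = 2.
2. From the visible intercepts: it crosses the x-axis at the gridline x = 0; among the integer gridlines, it crosses the y-axis at y ∈ {0, 2}.
3. Matching integer coefficients to the picture gives p.

x^2 - 3*x*y - y^2 + 2*y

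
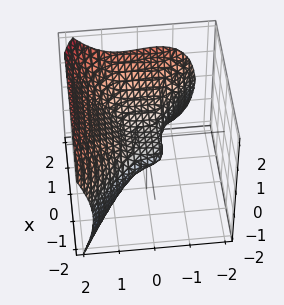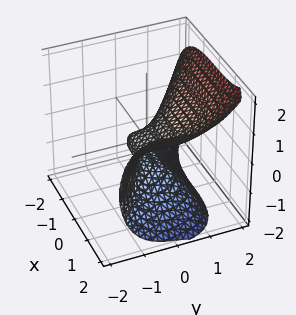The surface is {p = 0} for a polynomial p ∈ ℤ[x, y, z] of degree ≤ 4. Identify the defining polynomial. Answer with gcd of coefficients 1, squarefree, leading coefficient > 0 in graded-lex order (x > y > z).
x^3 + 2*y^3 - y*z - 3*z^2 - 2*z

1. Degree: no degree-2 surface has this shape, so deg p = 3.
2. From the visible intercepts: it crosses the y-axis at the gridline y = 0; one x-axis crossing is at x = 0; it meets the z-axis at z = 0 (among the integer gridlines).
3. Together with the visible shape, these determine p as stated.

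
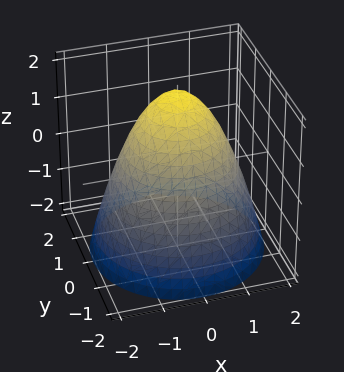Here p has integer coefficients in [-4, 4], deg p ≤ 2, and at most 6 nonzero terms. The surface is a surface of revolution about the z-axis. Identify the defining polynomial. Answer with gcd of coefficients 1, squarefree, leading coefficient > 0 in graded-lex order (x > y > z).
x^2 + y^2 + z - 2

First, the degree is 2 — no degree-1 surface has this shape.
Next, symmetries: rotational symmetry about the z-axis ⇒ p depends on x, y only through x² + y².
Next, from the axis intercepts and sections: one z-axis crossing is at z = 2; a circular section at z = -1 has radius between 1 and 2.
Finally, putting this together gives p.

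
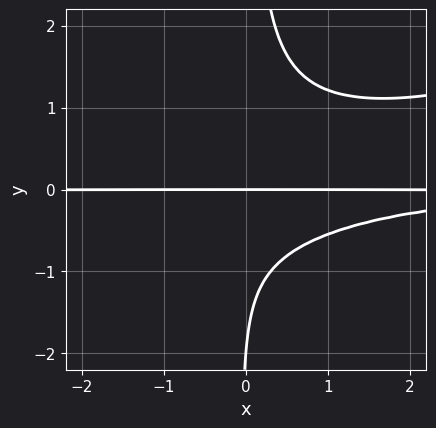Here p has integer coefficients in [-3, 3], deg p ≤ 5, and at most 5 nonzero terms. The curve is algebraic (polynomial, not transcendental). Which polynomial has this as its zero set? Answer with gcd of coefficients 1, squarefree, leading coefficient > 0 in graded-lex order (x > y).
x^2*y^2 - 3*x*y^3 + y^2 + 2*y

Degree: a generic line meets the curve in up to 4 points, so deg p = 4.
From the axis intercepts and sections: every point of the x-axis in the box is on the curve; among the integer gridlines, it crosses the y-axis at y ∈ {-2, 0}.
Solving for integer coefficients yields p as stated.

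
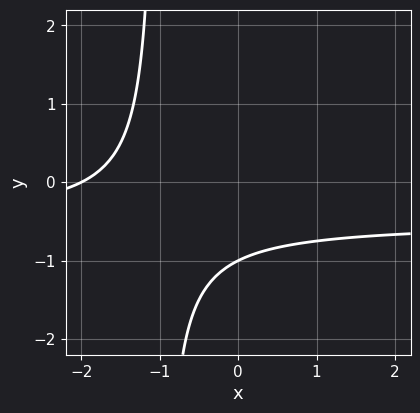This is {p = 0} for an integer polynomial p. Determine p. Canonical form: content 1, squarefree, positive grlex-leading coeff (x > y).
Degree: no degree-1 curve has this shape, so deg p = 2.
Against the integer gridlines: it meets the y-axis at y = -1 (among the integer gridlines); it crosses the x-axis at the gridline x = -2.
These observations pin down the coefficients.

2*x*y + x + 2*y + 2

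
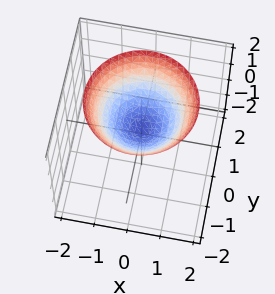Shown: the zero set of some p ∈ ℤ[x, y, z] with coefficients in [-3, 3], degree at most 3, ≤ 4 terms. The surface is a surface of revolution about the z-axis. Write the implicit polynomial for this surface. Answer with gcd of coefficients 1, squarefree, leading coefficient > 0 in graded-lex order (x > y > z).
2*x^2 + 2*y^2 - 3*z + 1

Degree: no degree-1 surface has this shape, so deg p = 2.
Symmetries: rotational symmetry about the z-axis ⇒ p depends on x, y only through x² + y².
Against the integer gridlines: the surface avoids every integer y-axis point in the box; the surface avoids every integer x-axis point in the box; a circular section at z = 1 has radius exactly 1.
Fitting integer coefficients to these (and the overall shape) gives p.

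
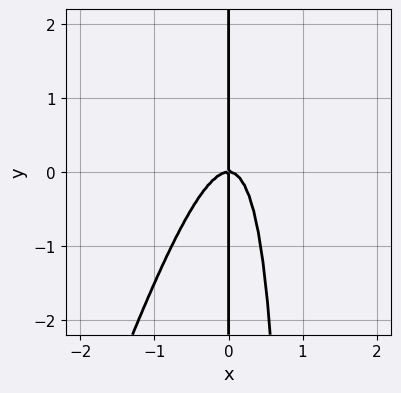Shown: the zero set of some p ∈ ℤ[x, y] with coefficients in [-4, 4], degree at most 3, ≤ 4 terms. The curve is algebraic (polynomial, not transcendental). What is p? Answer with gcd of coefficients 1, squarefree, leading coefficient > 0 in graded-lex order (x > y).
3*x^3 - x^2*y + x*y

1. The degree is 3 — no degree-2 curve has this shape.
2. Checking where it meets the axes: it crosses the x-axis at the gridline x = 0; the visible y-axis segment lies entirely on the curve.
3. Together with the visible shape, these determine p as stated.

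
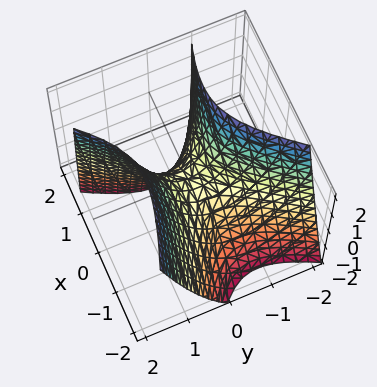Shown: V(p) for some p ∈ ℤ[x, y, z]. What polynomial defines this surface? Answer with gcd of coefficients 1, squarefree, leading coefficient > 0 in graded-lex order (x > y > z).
2*x^2 + 3*x*y - x*z - 3*y^2 + 2*z

(a) deg p = 2.
(b) Against the integer gridlines: it crosses the x-axis at the gridline x = 0; it meets the y-axis at y = 0 (among the integer gridlines); one z-axis crossing is at z = 0.
(c) The integer polynomial consistent with all of this is the stated p.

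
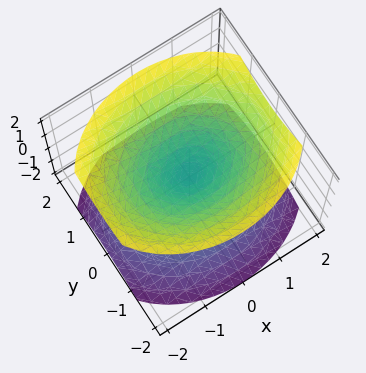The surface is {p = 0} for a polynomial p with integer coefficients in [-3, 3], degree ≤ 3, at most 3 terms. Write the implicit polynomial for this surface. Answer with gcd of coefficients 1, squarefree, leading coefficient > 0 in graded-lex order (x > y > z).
2*x^2 + 3*y^2 - 3*z^2

1. There are 2 components. They look like related sheets of one shape, so recover p as a whole.
2. Degree: a double cone through the origin; a quadric, so deg p = 2.
3. Symmetries: the z ↦ −z reflection is a symmetry, so z appears only in even powers; the x ↦ −x reflection is a symmetry, so x appears only in even powers; mirror symmetry y ↦ −y ⇒ only even powers of y.
4. Observable constraints: it meets the x-axis at x = 0 (among the integer gridlines); it crosses the y-axis at the gridline y = 0; one z-axis crossing is at z = 0.
5. These observations pin down the coefficients.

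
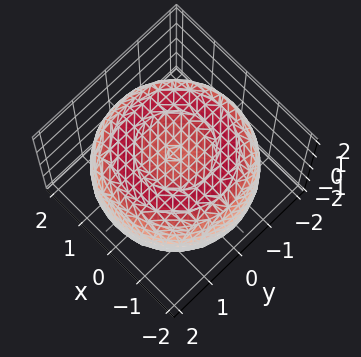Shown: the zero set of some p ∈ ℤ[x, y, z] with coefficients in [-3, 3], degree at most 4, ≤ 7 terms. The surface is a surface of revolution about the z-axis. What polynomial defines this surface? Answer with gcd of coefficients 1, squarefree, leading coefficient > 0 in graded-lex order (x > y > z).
Degree: a generic line meets the surface in up to 4 points, so deg p = 4.
Symmetry: the surface is invariant under rotation about z: p = q(x² + y², z).
Observable constraints: the z-axis gridline crossings are at z ∈ {-1, 1}; a circular section at z = 1 has radius between 1 and 2.
Matching integer coefficients to the picture gives p.

x^4 + 2*x^2*y^2 + y^4 - 3*x^2 - 3*y^2 + 3*z^2 - 3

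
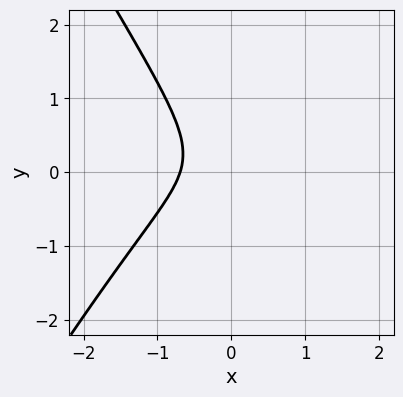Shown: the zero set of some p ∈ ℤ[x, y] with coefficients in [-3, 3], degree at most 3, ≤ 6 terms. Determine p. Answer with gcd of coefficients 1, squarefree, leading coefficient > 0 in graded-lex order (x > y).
3*x^3 - x*y^2 + 2*x*y + 2*y^2 + 1

1. deg p = 3.
2. Reading off the gridlines: it misses every integer gridline on the y-axis.
3. Together with the visible shape, these determine p as stated.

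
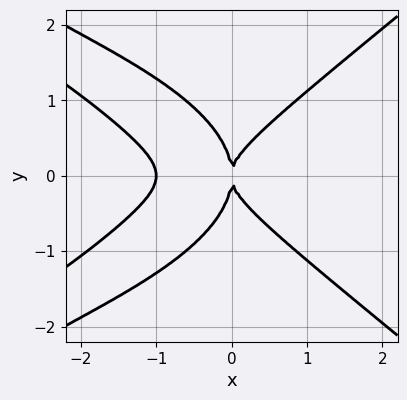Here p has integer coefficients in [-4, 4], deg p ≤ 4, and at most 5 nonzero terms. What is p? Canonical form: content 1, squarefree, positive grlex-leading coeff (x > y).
First, the degree is 4 — a generic line meets the curve in up to 4 points.
Then, symmetries: mirror symmetry y ↦ −y ⇒ only even powers of y.
Then, from the axis intercepts and sections: it crosses the y-axis at the gridline y = 0; among the integer gridlines, it crosses the x-axis at x ∈ {-1, 0}.
Finally, matching integer coefficients to the picture gives p.

2*x^2*y^2 - 3*y^4 + 3*x^3 - 3*x*y^2 + 3*x^2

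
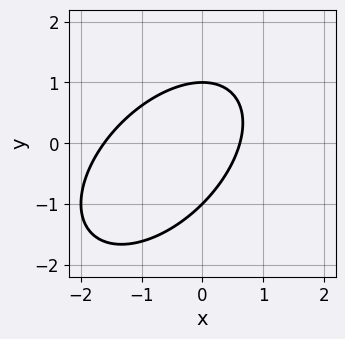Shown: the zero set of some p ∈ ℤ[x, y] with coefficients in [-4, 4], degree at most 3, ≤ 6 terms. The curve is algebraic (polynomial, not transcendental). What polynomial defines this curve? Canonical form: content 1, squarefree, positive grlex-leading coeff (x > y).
1. The degree is 2 — no degree-1 curve has this shape.
2. Observable constraints: among the integer gridlines, it crosses the y-axis at y ∈ {-1, 1}.
3. Together with the visible shape, these determine p as stated.

x^2 - x*y + y^2 + x - 1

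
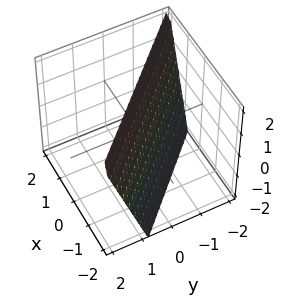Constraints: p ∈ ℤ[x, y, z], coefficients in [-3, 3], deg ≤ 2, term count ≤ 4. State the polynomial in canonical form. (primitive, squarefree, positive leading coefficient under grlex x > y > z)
3*x + 3*y - z + 2

First, the degree is 1 — the surface is flat (a plane).
Next, against the integer gridlines: it meets the z-axis at z = 2 (among the integer gridlines).
Finally, solving for integer coefficients yields p as stated.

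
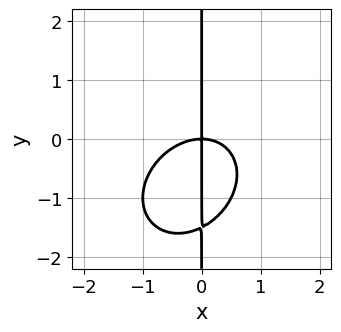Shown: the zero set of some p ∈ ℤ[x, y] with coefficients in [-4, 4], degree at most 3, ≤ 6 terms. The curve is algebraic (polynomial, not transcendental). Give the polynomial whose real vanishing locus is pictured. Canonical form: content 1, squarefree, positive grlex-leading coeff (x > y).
2*x^3 - x^2*y + 2*x*y^2 + 3*x*y

1. The degree is 3 — the shape is more complex than any degree-2 curve.
2. Against the integer gridlines: the visible y-axis segment lies entirely on the curve; one x-axis crossing is at x = 0.
3. Putting this together gives p.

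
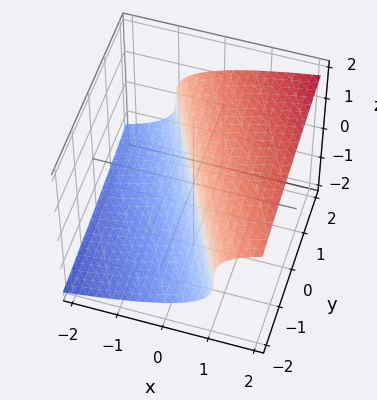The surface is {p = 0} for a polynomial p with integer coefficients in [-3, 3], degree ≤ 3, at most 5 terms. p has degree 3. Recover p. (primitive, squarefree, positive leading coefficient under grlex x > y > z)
(a) The degree is 3 — the shape is more complex than any degree-2 surface.
(b) From the visible intercepts: one x-axis crossing is at x = 0; it meets the z-axis at z = 0 (among the integer gridlines); one y-axis crossing is at y = 0.
(c) Putting this together gives p.

z^3 - 2*x - y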